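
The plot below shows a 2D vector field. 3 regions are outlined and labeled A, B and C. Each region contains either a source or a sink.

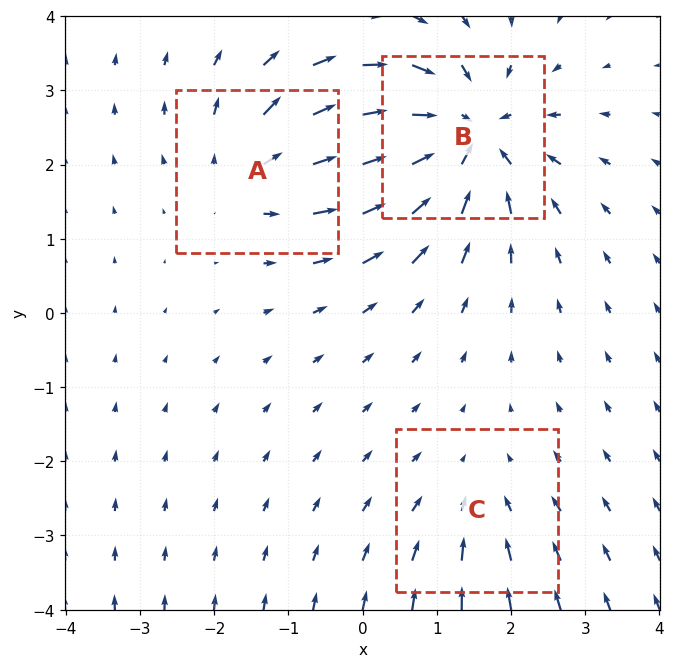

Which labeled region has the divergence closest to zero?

Divergence at each region's feature centre — A: about +3, B: about -5, C: about -2. Region C is closest to zero.

C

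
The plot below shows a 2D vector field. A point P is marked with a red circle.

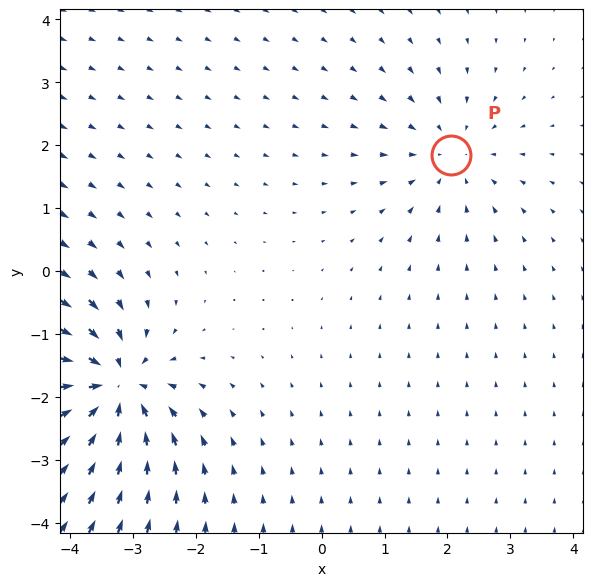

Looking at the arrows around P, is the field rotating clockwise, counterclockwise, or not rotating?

Near P at (2.1, 1.8) the arrows show no circulation. The curl there is ≈0.

not rotating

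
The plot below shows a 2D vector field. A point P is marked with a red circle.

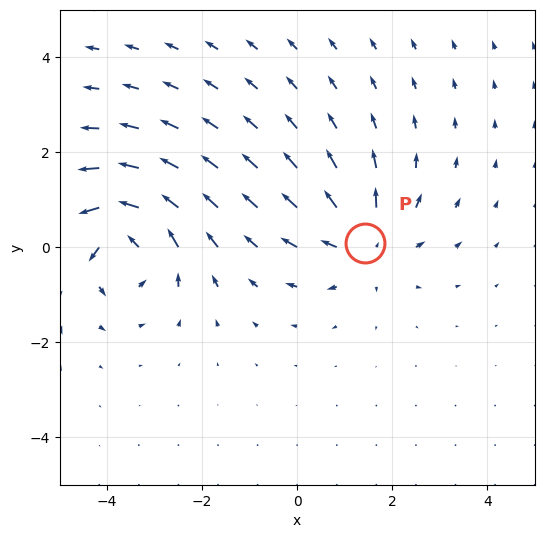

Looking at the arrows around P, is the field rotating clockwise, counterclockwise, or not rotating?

not rotating

Near P at (1.4, 0.1) the arrows show no circulation. The curl there is ≈0.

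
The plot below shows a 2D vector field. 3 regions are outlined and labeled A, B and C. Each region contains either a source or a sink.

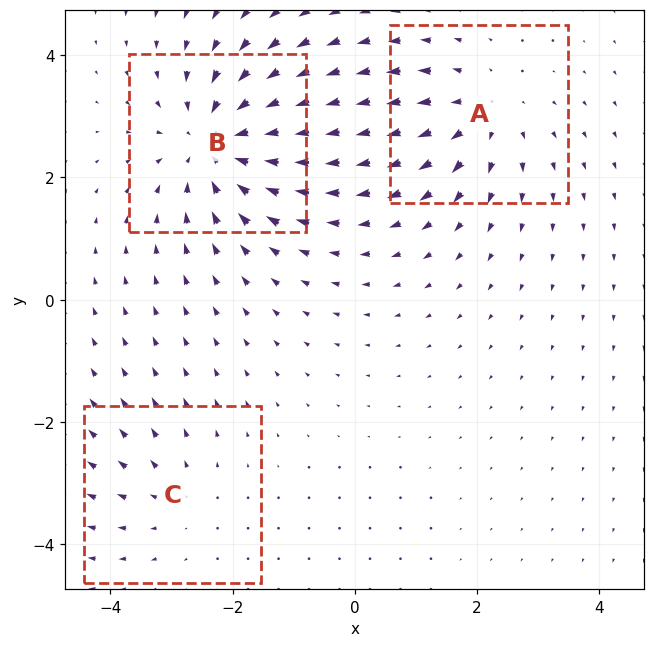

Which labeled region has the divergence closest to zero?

C

Divergence at each region's feature centre — A: about +3, B: about -4, C: about +2. Region C is closest to zero.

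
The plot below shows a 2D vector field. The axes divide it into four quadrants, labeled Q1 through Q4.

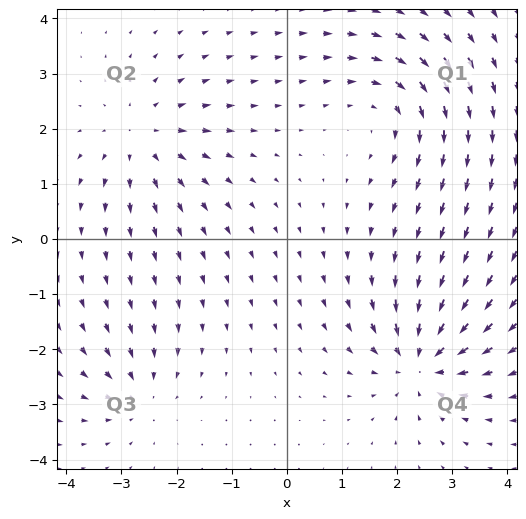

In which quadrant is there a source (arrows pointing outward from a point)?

The source sits at approximately (-2.6, 1.8), which lies in quadrant Q2. The divergence there is about +4, positive as expected for a source.

Q2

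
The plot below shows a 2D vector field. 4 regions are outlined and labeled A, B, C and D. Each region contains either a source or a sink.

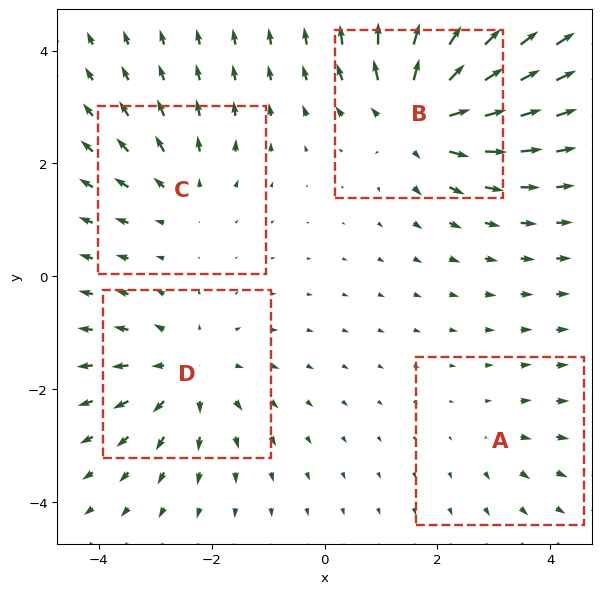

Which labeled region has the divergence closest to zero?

A

Divergence at each region's feature centre — A: about +2, B: about +7, C: about +3, D: about +5. Region A is closest to zero.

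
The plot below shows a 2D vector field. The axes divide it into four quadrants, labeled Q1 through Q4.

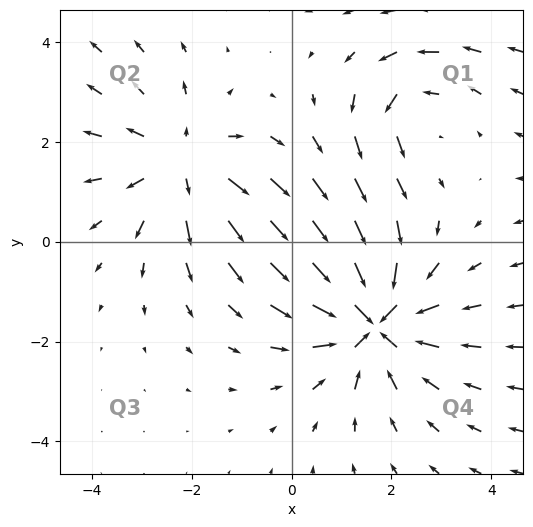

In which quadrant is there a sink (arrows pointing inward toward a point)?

The sink sits at approximately (1.6, -1.6), which lies in quadrant Q4. The divergence there is about -5, negative as expected for a sink.

Q4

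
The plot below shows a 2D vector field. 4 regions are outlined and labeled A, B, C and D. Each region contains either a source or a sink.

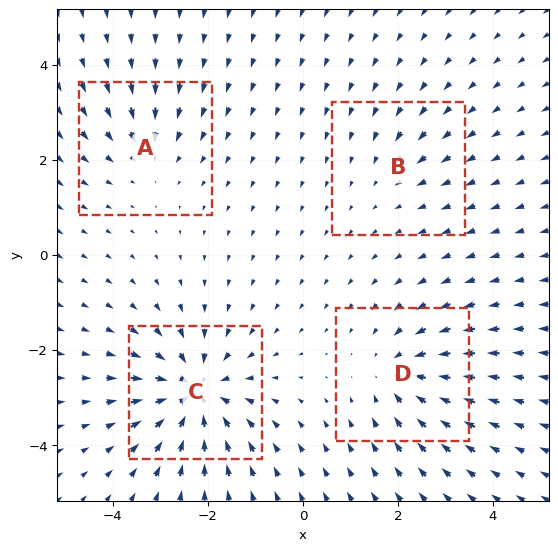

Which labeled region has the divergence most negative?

C

Divergence at each region's feature centre — A: about -4, B: about -2, C: about -8, D: about -5. Region C is most negative.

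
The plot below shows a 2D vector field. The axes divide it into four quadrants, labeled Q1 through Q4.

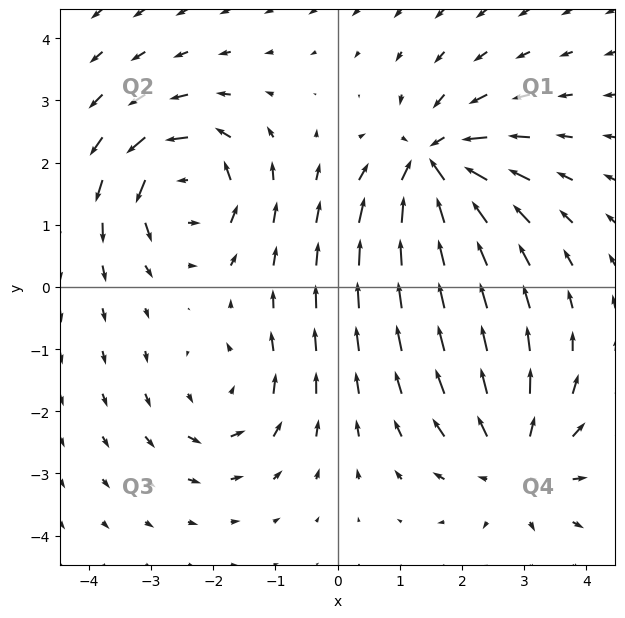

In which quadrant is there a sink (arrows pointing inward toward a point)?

The sink sits at approximately (1.5, 2.0), which lies in quadrant Q1. The divergence there is about -6, negative as expected for a sink.

Q1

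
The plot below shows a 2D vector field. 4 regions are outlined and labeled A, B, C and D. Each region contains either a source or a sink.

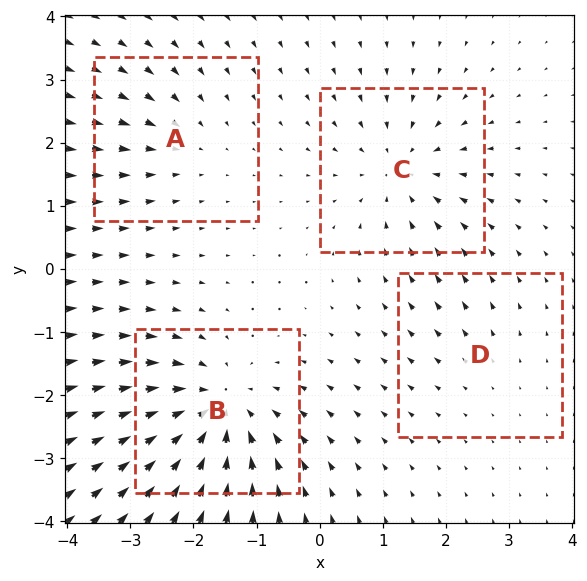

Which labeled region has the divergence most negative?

Divergence at each region's feature centre — A: about -3, B: about -7, C: about -5, D: about +2. Region B is most negative.

B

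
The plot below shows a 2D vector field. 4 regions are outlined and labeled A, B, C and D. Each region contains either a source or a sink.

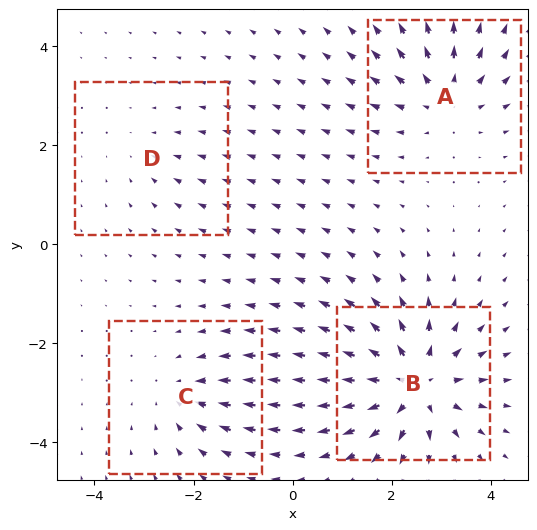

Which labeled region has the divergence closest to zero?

D

Divergence at each region's feature centre — A: about +5, B: about +8, C: about -4, D: about -2. Region D is closest to zero.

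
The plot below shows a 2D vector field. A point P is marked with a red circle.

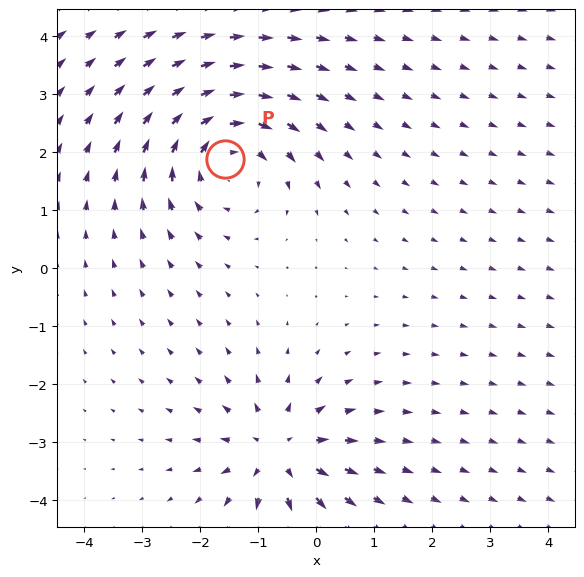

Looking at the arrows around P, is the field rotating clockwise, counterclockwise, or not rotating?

clockwise

Near P at (-1.6, 1.9) the arrows circulate clockwise. The curl (z-component) there is about -5; negative curl means clockwise rotation.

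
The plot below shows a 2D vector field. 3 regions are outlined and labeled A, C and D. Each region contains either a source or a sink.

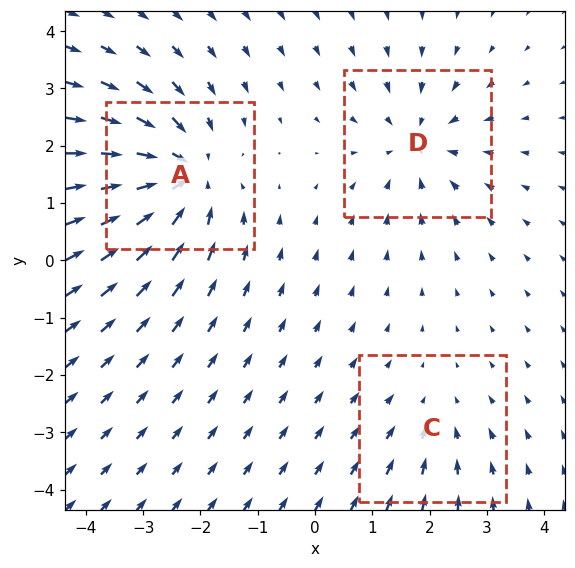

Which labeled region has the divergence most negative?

Divergence at each region's feature centre — A: about -5, C: about -2, D: about -3. Region A is most negative.

A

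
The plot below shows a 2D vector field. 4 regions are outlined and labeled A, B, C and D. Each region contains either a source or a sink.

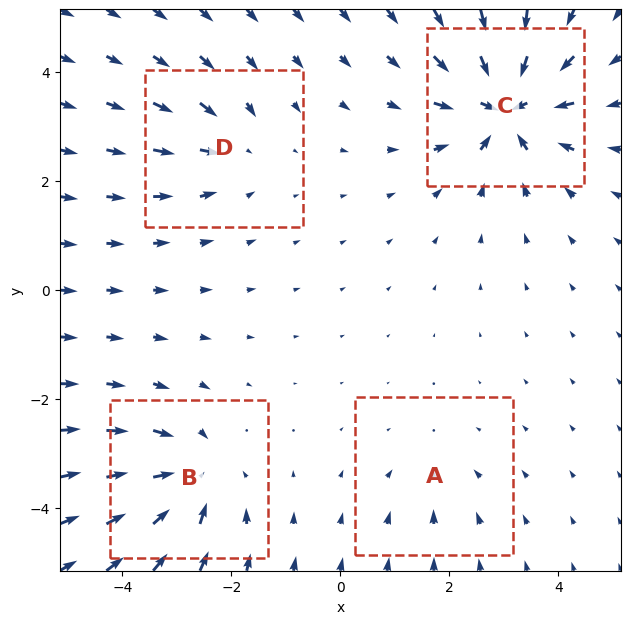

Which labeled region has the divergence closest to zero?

A

Divergence at each region's feature centre — A: about -2, B: about -6, C: about -8, D: about -4. Region A is closest to zero.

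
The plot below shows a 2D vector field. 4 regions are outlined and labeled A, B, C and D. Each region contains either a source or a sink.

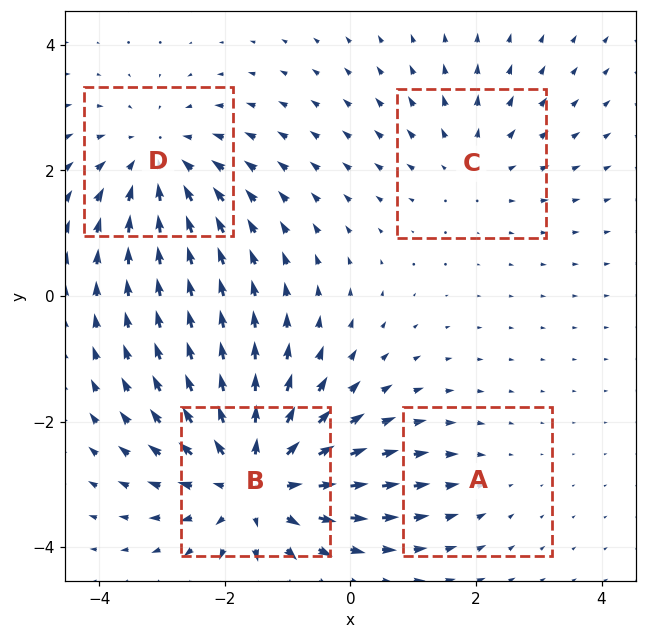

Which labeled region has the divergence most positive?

Divergence at each region's feature centre — A: about -2, B: about +6, C: about +3, D: about -4. Region B is most positive.

B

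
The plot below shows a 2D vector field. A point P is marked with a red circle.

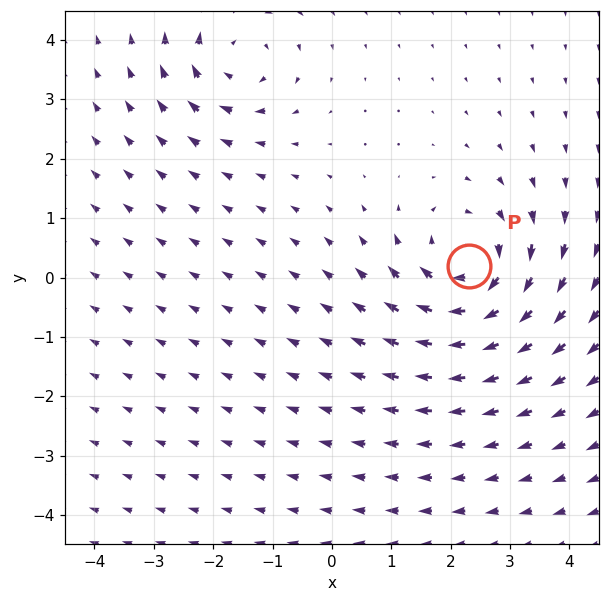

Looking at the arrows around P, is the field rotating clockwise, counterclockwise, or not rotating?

clockwise

Near P at (2.3, 0.2) the arrows circulate clockwise. The curl (z-component) there is about -5; negative curl means clockwise rotation.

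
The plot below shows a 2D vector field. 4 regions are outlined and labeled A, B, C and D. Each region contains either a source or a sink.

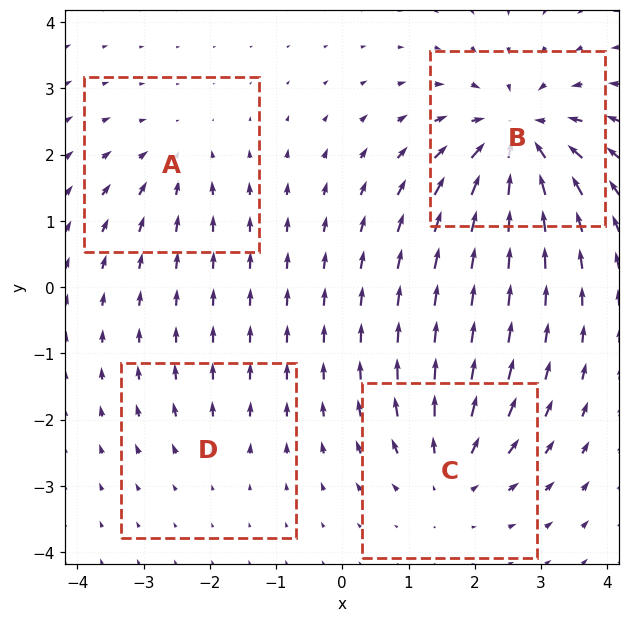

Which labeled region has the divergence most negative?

B

Divergence at each region's feature centre — A: about -3, B: about -8, C: about +5, D: about +2. Region B is most negative.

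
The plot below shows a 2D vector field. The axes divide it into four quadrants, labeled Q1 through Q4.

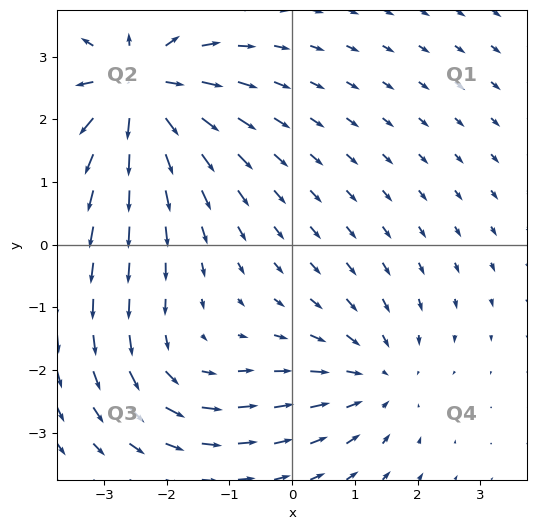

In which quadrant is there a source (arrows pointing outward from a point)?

The source sits at approximately (-2.5, 2.5), which lies in quadrant Q2. The divergence there is about +6, positive as expected for a source.

Q2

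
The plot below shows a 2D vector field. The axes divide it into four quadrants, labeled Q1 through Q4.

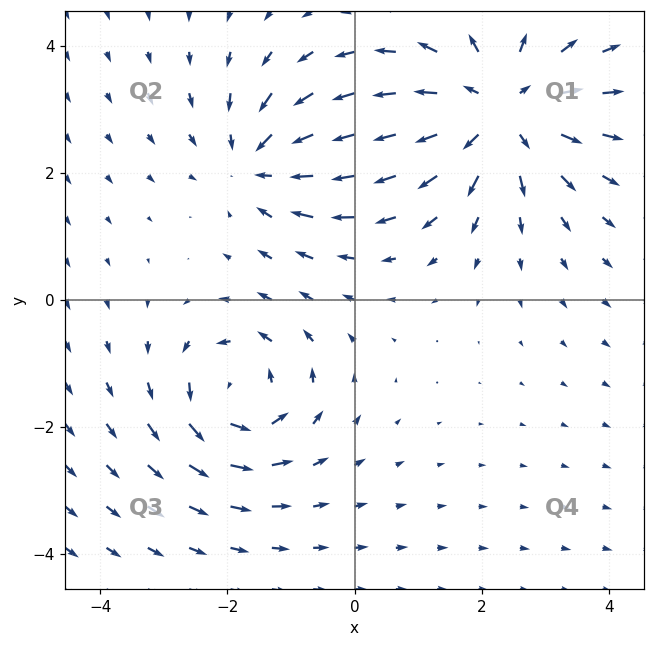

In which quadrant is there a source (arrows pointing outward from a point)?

Q1

The source sits at approximately (2.3, 3.0), which lies in quadrant Q1. The divergence there is about +4, positive as expected for a source.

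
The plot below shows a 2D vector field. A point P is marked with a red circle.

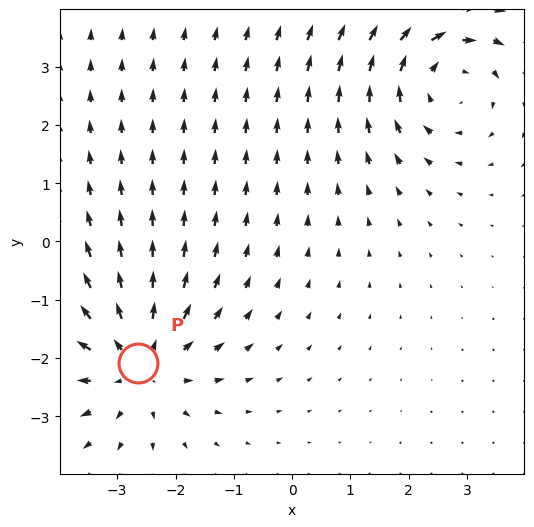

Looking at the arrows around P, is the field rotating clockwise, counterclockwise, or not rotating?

Near P at (-2.6, -2.1) the arrows show no circulation. The curl there is ≈0.

not rotating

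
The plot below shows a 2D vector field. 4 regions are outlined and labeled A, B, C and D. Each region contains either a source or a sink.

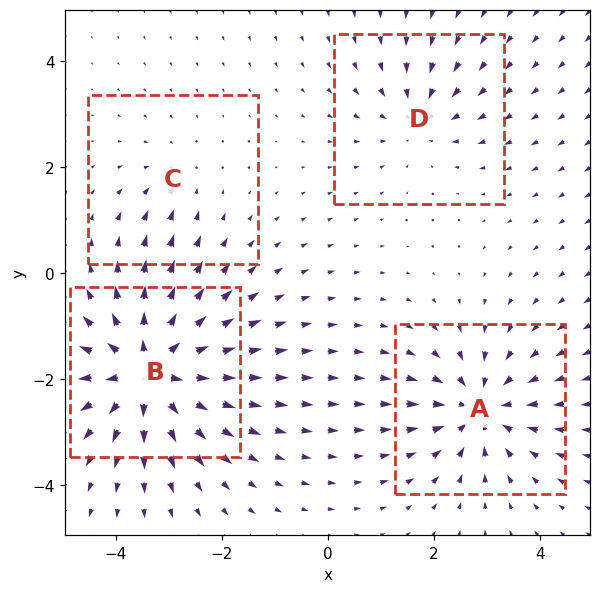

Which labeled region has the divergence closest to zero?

C

Divergence at each region's feature centre — A: about -5, B: about +7, C: about -2, D: about -3. Region C is closest to zero.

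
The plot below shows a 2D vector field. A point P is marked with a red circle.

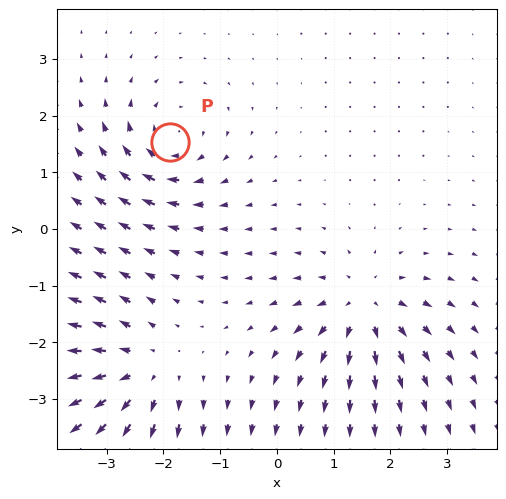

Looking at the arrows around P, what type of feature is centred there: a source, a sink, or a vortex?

vortex

At P (-1.9, 1.5) the arrows circulate clockwise. Divergence ≈0, curl about -5 — near-zero divergence with nonzero curl is a vortex.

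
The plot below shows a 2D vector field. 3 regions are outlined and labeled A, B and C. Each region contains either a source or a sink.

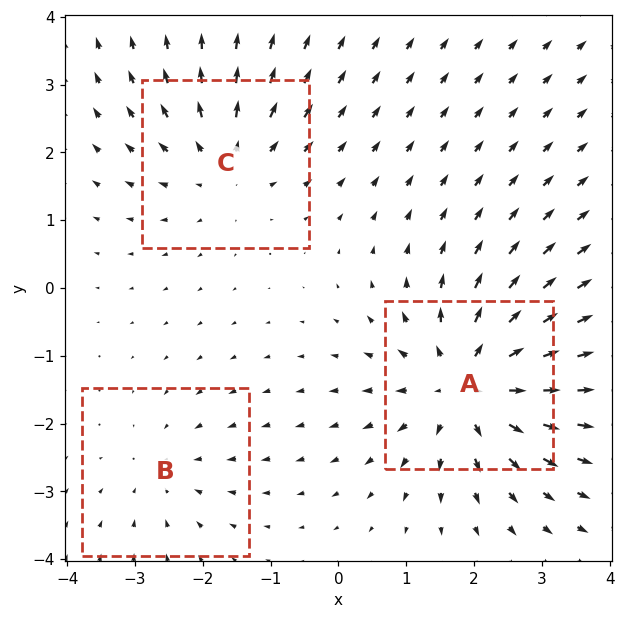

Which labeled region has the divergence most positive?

Divergence at each region's feature centre — A: about +5, B: about -2, C: about +3. Region A is most positive.

A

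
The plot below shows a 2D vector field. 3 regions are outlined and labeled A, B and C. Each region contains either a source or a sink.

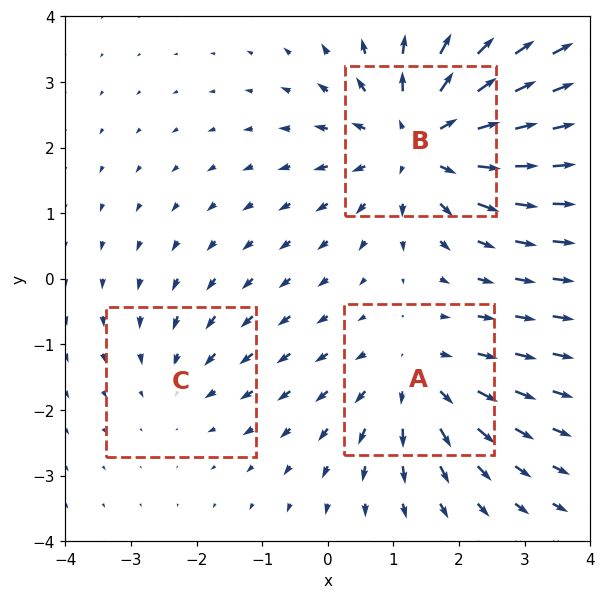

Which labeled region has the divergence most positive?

Divergence at each region's feature centre — A: about +3, B: about +5, C: about -2. Region B is most positive.

B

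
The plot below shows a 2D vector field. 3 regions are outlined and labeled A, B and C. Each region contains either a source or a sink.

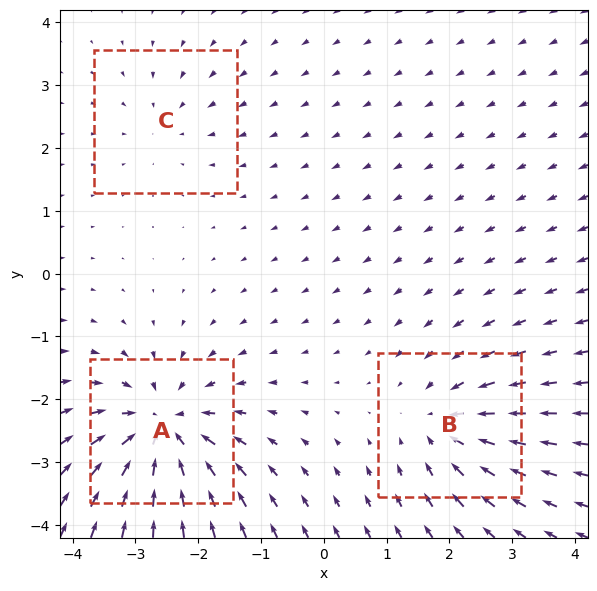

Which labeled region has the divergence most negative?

Divergence at each region's feature centre — A: about -6, B: about -4, C: about -2. Region A is most negative.

A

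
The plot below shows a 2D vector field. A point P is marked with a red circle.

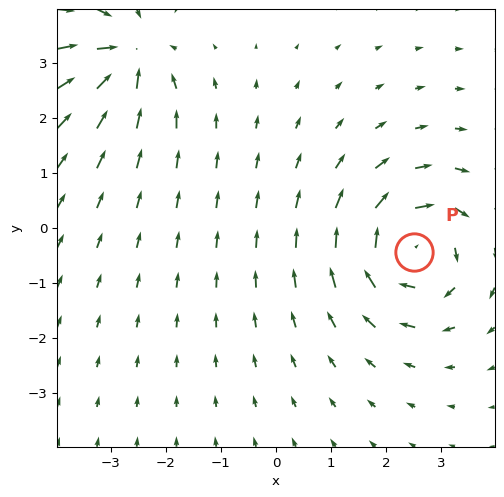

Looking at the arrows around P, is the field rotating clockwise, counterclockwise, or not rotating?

Near P at (2.5, -0.4) the arrows circulate clockwise. The curl (z-component) there is about -5; negative curl means clockwise rotation.

clockwise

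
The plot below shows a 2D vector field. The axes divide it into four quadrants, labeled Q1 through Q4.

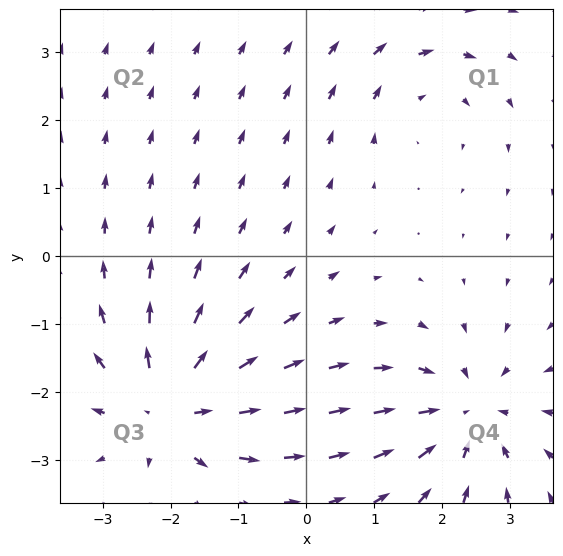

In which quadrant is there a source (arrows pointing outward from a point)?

The source sits at approximately (-2.0, -2.2), which lies in quadrant Q3. The divergence there is about +5, positive as expected for a source.

Q3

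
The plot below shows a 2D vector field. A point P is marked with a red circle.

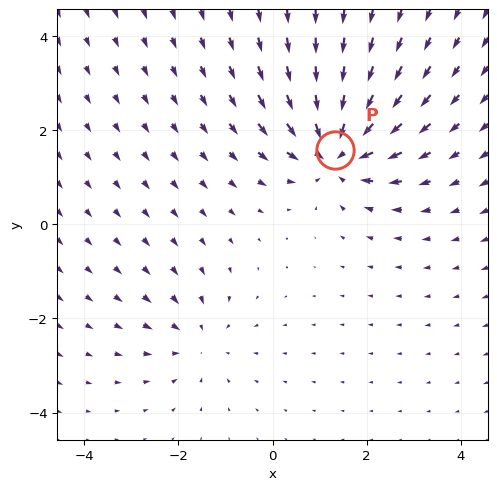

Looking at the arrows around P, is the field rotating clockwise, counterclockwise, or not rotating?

not rotating

Near P at (1.3, 1.6) the arrows show no circulation. The curl there is ≈0.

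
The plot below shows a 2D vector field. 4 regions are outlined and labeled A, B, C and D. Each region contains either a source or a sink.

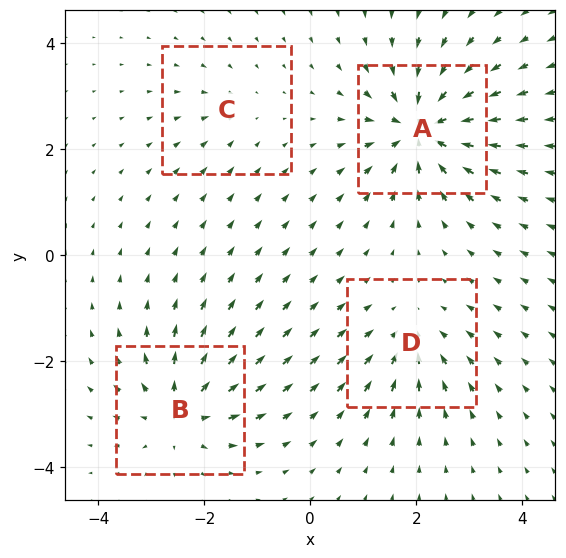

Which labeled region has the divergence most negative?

Divergence at each region's feature centre — A: about -8, B: about +6, C: about -2, D: about -4. Region A is most negative.

A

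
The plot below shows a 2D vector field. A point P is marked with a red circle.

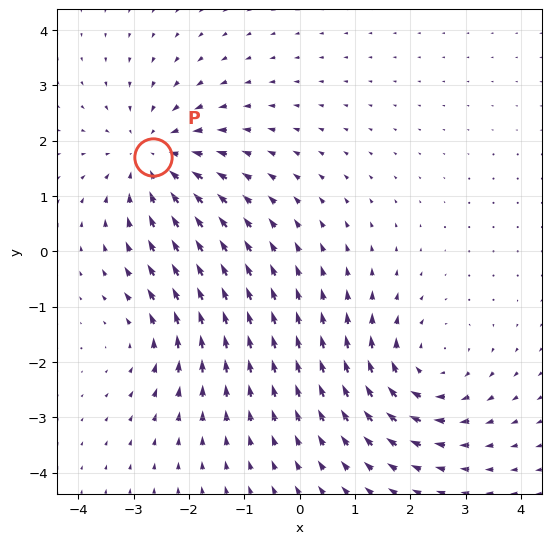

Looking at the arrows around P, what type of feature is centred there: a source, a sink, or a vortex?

sink

At P (-2.6, 1.7) the arrows converge inward. Divergence about -4, curl ≈0 — negative divergence with near-zero curl is a sink.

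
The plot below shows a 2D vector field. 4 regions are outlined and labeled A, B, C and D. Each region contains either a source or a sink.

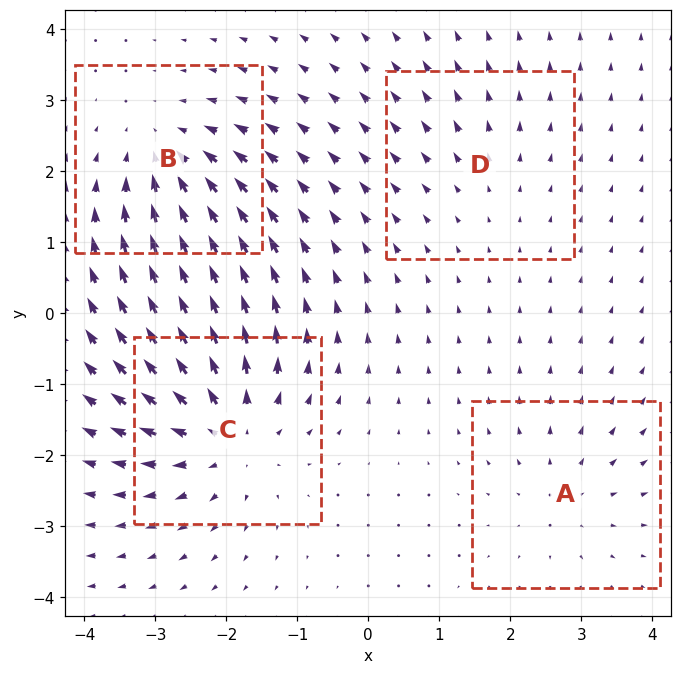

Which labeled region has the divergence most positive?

C

Divergence at each region's feature centre — A: about +3, B: about -5, C: about +6, D: about +2. Region C is most positive.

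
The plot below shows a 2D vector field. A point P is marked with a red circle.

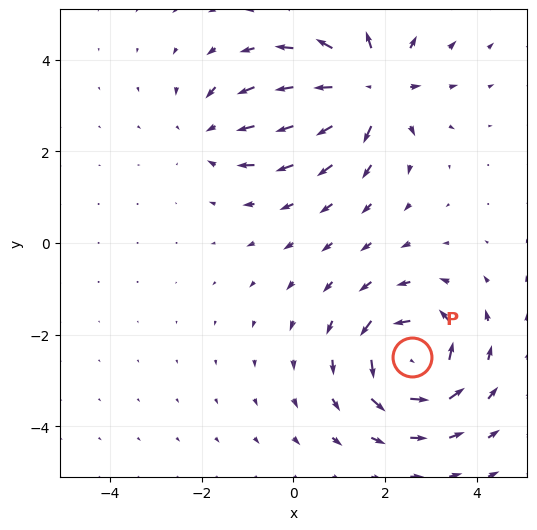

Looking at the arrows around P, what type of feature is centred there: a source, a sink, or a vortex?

At P (2.6, -2.5) the arrows circulate counterclockwise. Divergence ≈0, curl about +6 — near-zero divergence with nonzero curl is a vortex.

vortex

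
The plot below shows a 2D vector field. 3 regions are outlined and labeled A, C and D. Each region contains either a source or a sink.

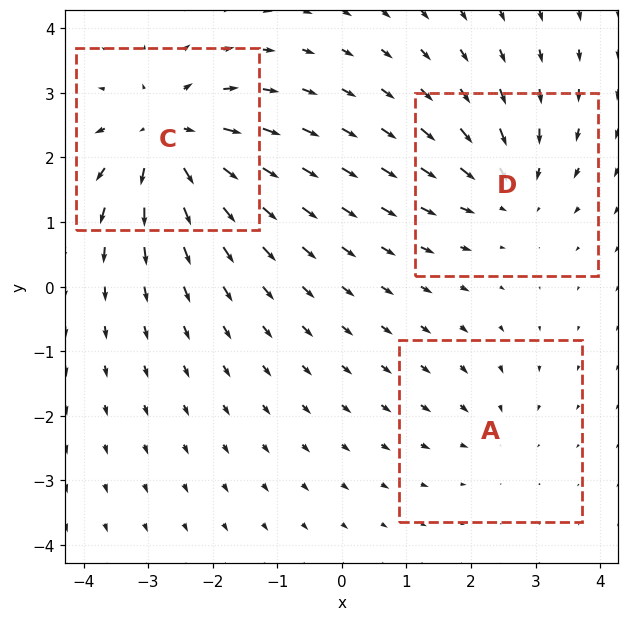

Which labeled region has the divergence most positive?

Divergence at each region's feature centre — A: about -2, C: about +5, D: about -4. Region C is most positive.

C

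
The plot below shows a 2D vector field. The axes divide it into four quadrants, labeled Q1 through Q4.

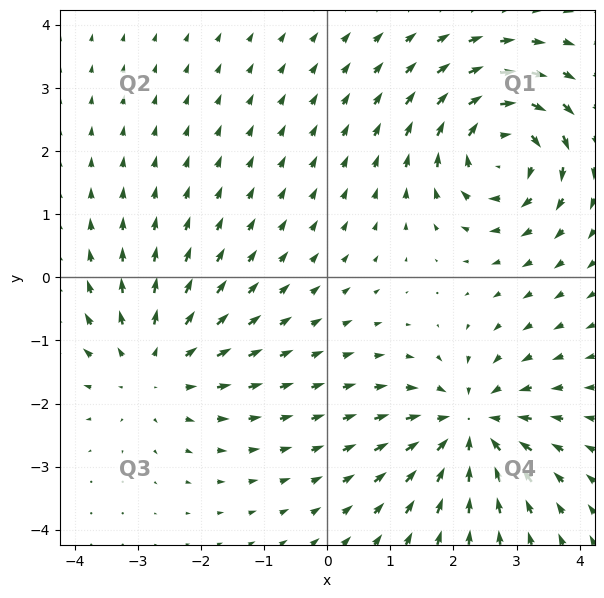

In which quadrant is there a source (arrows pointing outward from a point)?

Q3

The source sits at approximately (-2.8, -1.4), which lies in quadrant Q3. The divergence there is about +3, positive as expected for a source.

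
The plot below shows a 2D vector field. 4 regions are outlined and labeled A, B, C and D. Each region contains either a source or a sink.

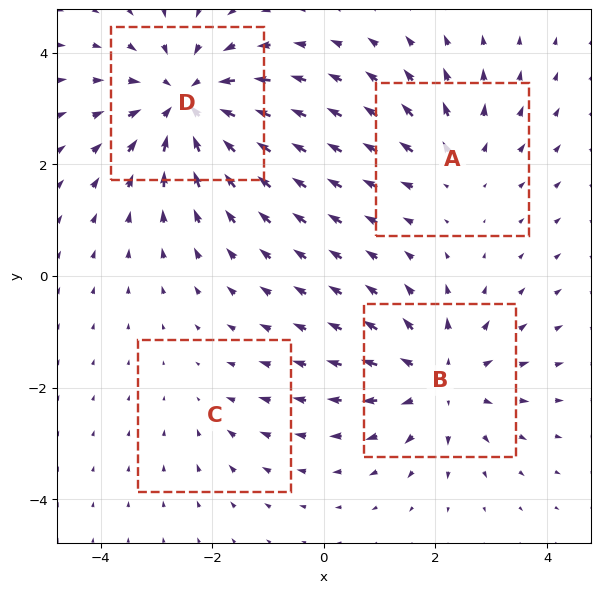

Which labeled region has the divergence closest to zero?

C

Divergence at each region's feature centre — A: about +3, B: about +5, C: about -2, D: about -6. Region C is closest to zero.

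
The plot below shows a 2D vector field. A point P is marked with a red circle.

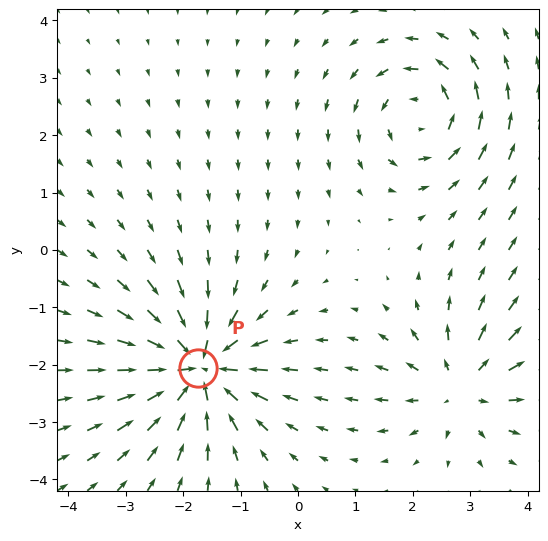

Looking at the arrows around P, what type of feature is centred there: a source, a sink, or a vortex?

At P (-1.7, -2.1) the arrows converge inward. Divergence about -6, curl ≈0 — negative divergence with near-zero curl is a sink.

sink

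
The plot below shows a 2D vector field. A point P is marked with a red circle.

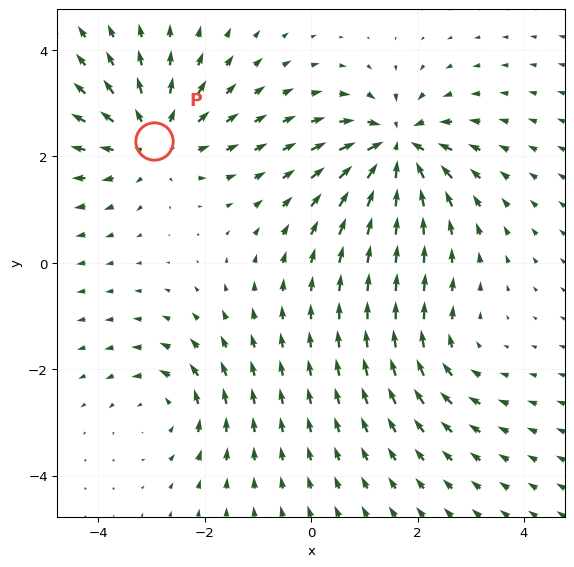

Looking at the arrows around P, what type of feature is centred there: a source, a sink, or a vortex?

source

At P (-2.9, 2.3) the arrows spread outward. Divergence about +4, curl ≈0 — positive divergence with near-zero curl is a source.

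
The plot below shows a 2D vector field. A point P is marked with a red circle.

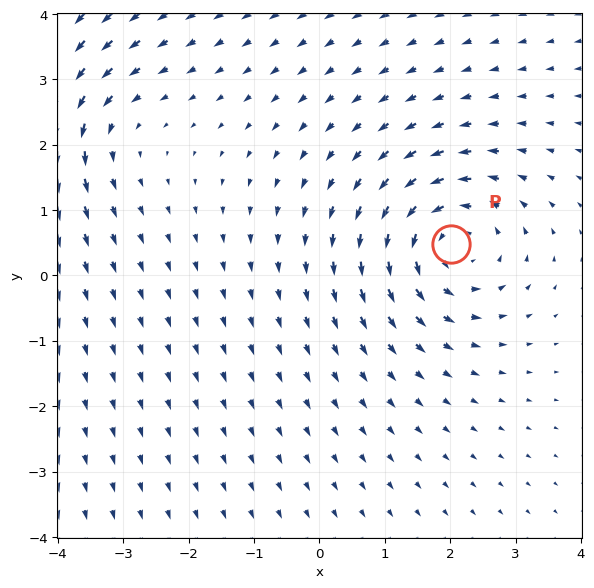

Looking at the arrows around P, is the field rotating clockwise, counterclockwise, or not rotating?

counterclockwise

Near P at (2.0, 0.5) the arrows circulate counterclockwise. The curl (z-component) there is about +4; positive curl means counterclockwise rotation.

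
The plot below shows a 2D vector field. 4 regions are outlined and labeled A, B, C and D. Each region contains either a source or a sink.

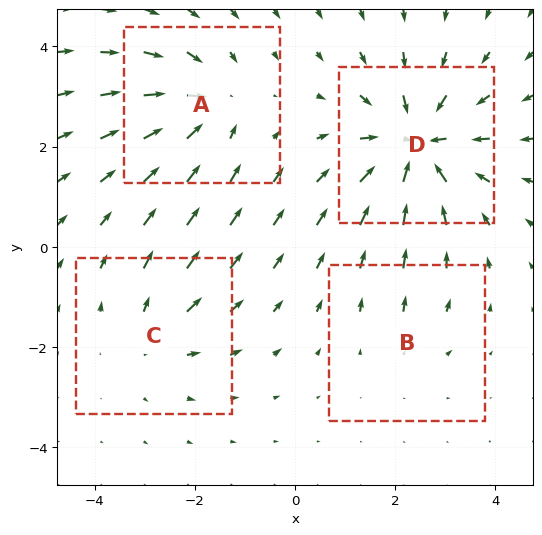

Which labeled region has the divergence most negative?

D

Divergence at each region's feature centre — A: about -4, B: about +2, C: about +3, D: about -7. Region D is most negative.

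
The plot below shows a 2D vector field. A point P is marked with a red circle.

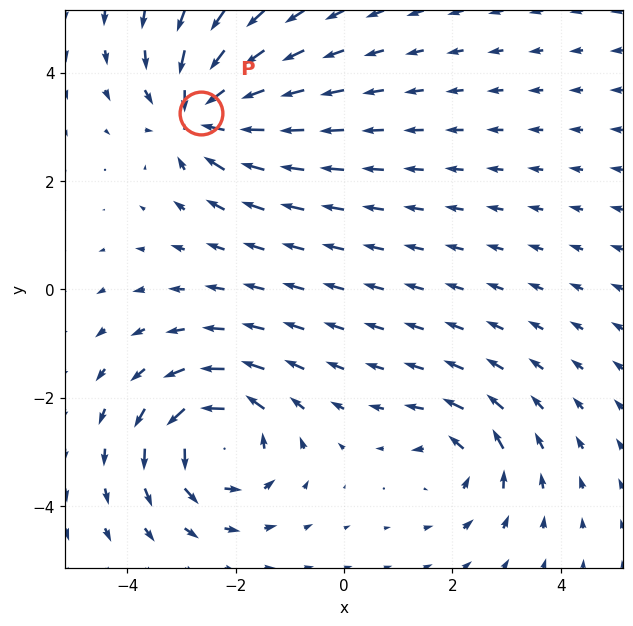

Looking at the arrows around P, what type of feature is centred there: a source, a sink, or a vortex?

sink

At P (-2.6, 3.3) the arrows converge inward. Divergence about -6, curl ≈0 — negative divergence with near-zero curl is a sink.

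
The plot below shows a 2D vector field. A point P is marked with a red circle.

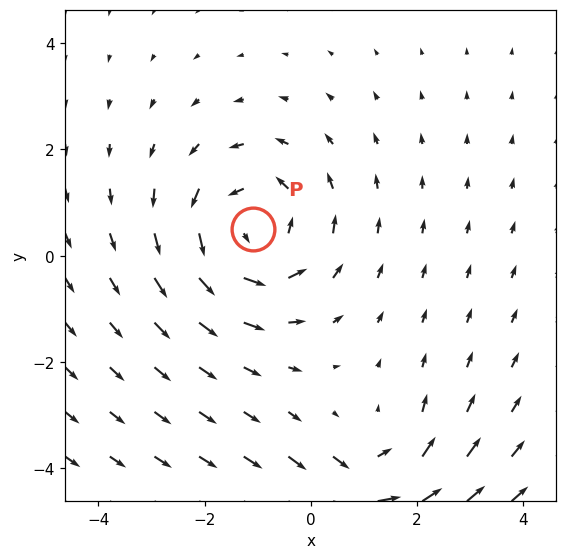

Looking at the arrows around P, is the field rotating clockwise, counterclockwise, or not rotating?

counterclockwise

Near P at (-1.1, 0.5) the arrows circulate counterclockwise. The curl (z-component) there is about +3; positive curl means counterclockwise rotation.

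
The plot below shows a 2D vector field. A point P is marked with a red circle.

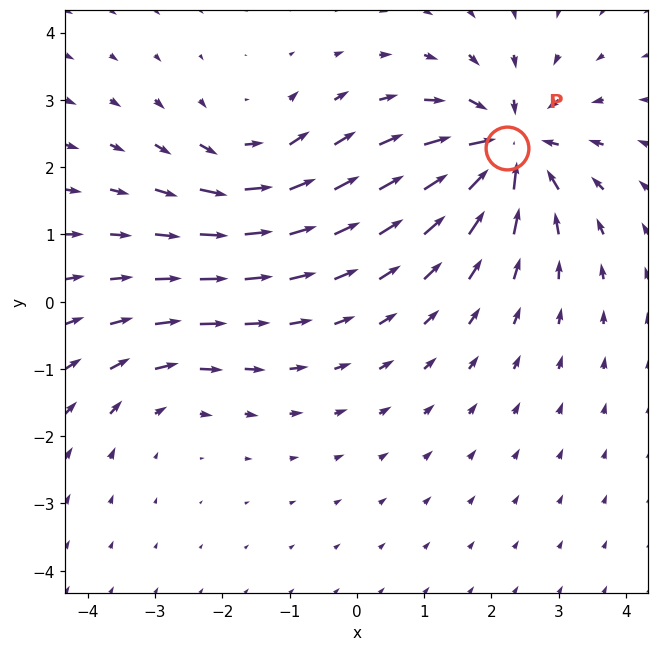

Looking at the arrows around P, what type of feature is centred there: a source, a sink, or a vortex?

sink

At P (2.2, 2.3) the arrows converge inward. Divergence about -6, curl ≈0 — negative divergence with near-zero curl is a sink.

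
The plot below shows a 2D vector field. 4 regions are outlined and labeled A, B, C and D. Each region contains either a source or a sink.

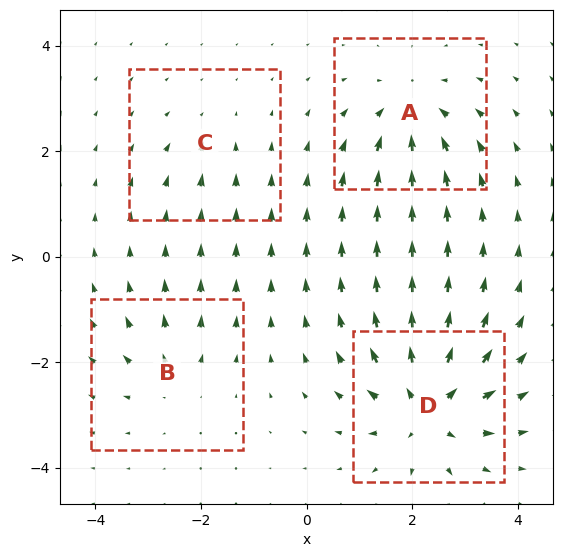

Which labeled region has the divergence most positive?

Divergence at each region's feature centre — A: about -5, B: about +3, C: about -2, D: about +7. Region D is most positive.

D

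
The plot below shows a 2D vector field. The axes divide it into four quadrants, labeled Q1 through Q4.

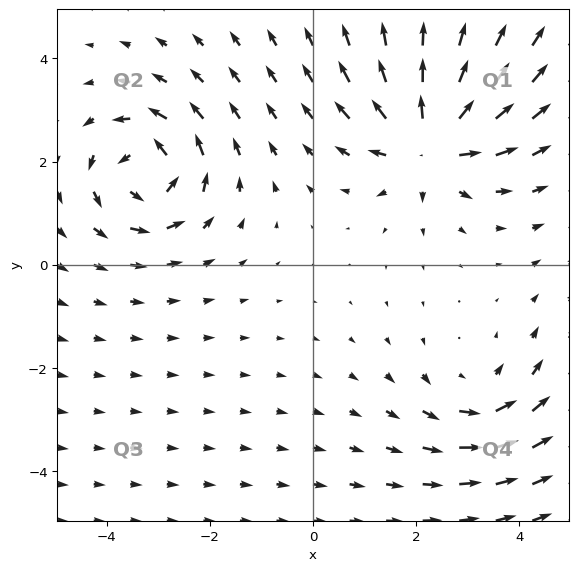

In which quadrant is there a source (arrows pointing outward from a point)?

Q1

The source sits at approximately (2.3, 2.4), which lies in quadrant Q1. The divergence there is about +6, positive as expected for a source.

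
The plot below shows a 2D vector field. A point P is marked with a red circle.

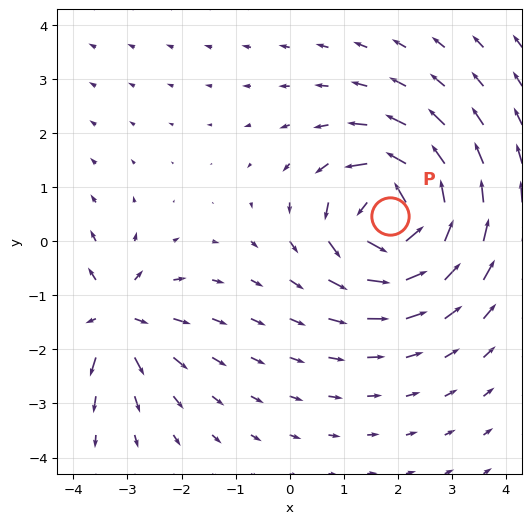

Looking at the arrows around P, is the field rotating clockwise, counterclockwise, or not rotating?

counterclockwise

Near P at (1.9, 0.5) the arrows circulate counterclockwise. The curl (z-component) there is about +6; positive curl means counterclockwise rotation.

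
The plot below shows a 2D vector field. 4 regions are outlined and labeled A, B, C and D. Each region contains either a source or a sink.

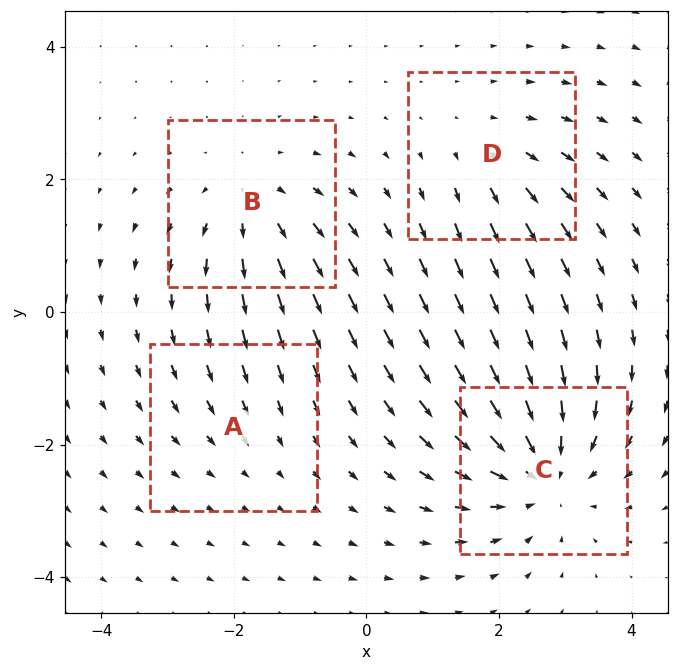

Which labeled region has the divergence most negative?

C

Divergence at each region's feature centre — A: about -2, B: about +4, C: about -6, D: about +3. Region C is most negative.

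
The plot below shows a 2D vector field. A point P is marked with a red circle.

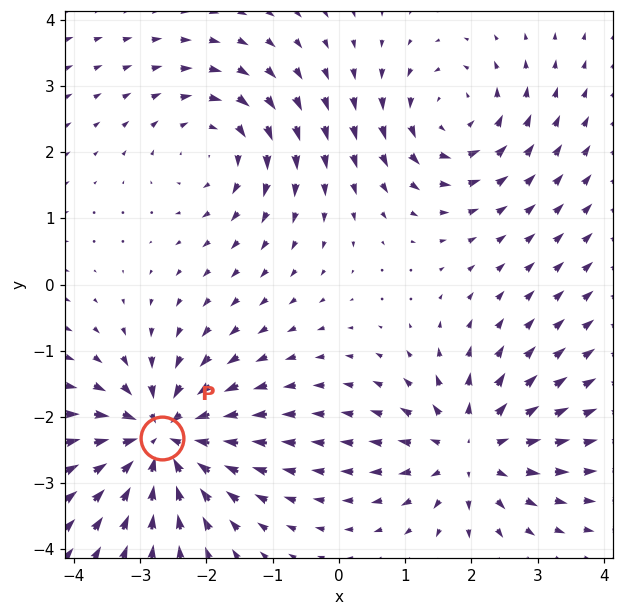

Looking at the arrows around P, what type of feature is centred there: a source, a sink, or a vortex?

At P (-2.7, -2.3) the arrows converge inward. Divergence about -5, curl ≈0 — negative divergence with near-zero curl is a sink.

sink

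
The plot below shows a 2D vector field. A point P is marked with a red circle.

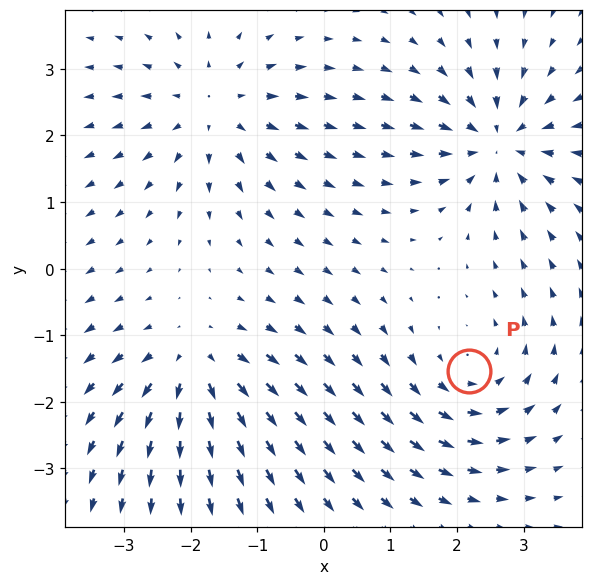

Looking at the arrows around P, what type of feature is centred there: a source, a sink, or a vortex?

At P (2.2, -1.5) the arrows circulate counterclockwise. Divergence ≈0, curl about +3 — near-zero divergence with nonzero curl is a vortex.

vortex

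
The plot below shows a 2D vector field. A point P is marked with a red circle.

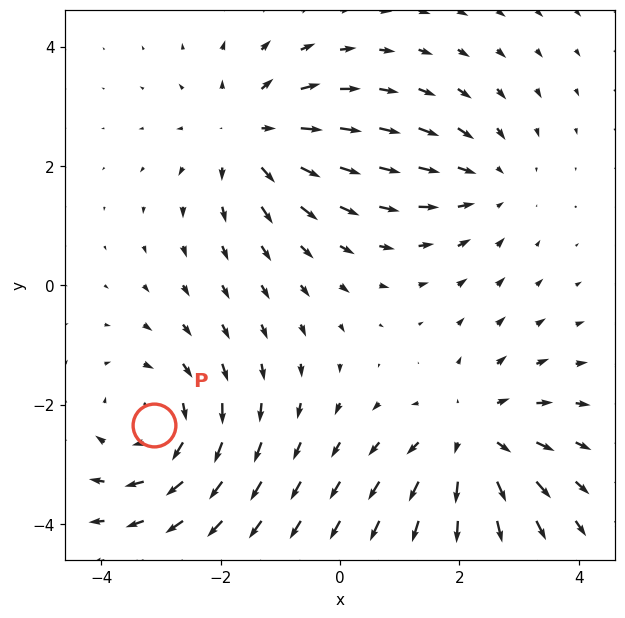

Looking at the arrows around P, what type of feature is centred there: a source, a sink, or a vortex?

At P (-3.1, -2.3) the arrows circulate clockwise. Divergence ≈0, curl about -3 — near-zero divergence with nonzero curl is a vortex.

vortex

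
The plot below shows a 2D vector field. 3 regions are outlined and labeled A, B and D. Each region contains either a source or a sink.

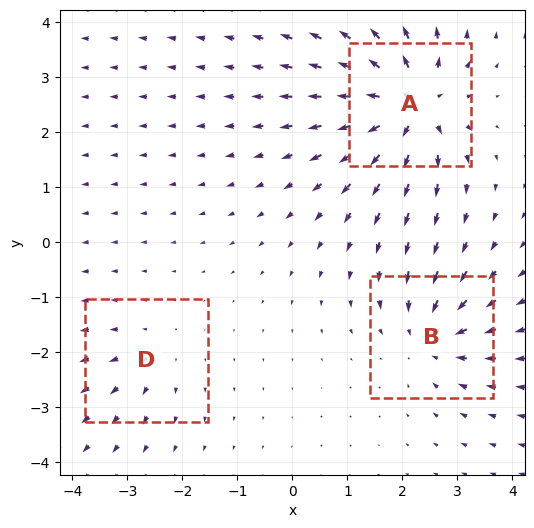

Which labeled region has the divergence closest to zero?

Divergence at each region's feature centre — A: about +7, B: about -4, D: about +2. Region D is closest to zero.

D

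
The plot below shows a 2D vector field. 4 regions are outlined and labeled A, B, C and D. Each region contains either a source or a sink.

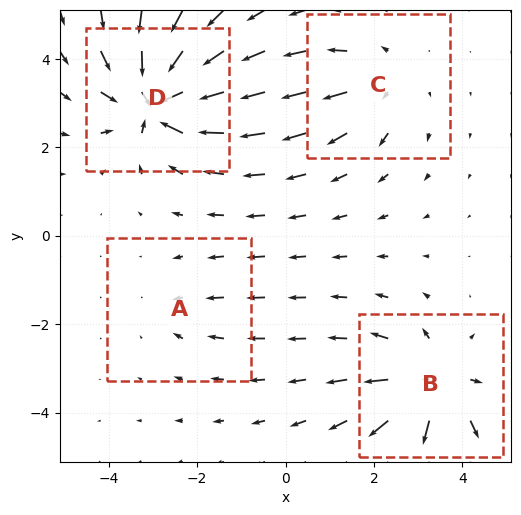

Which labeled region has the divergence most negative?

D

Divergence at each region's feature centre — A: about -2, B: about +6, C: about +4, D: about -8. Region D is most negative.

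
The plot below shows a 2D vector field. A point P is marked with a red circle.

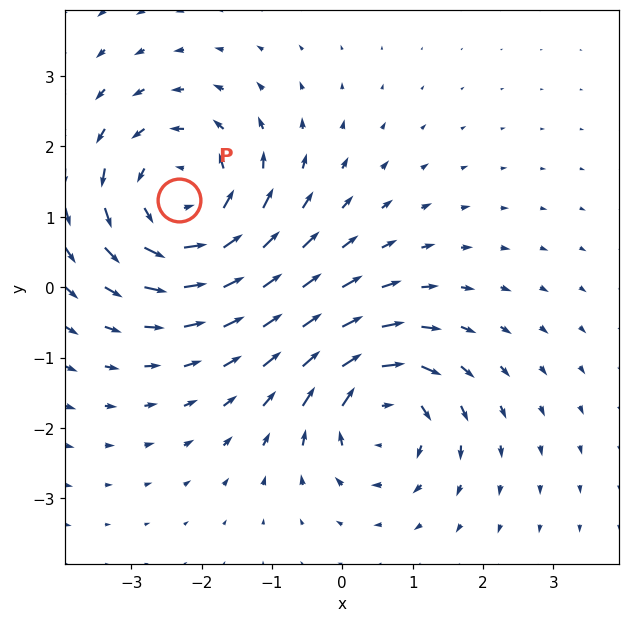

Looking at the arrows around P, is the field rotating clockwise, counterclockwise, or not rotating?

counterclockwise

Near P at (-2.3, 1.2) the arrows circulate counterclockwise. The curl (z-component) there is about +4; positive curl means counterclockwise rotation.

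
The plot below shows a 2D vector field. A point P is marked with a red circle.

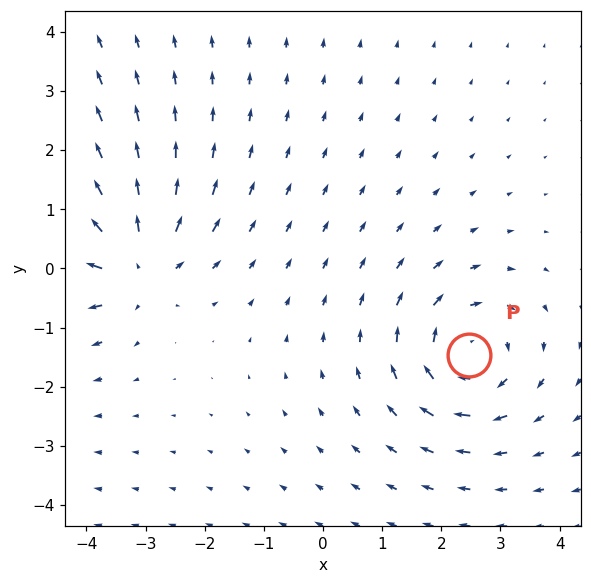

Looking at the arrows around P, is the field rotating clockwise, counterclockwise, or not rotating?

Near P at (2.5, -1.5) the arrows circulate clockwise. The curl (z-component) there is about -4; negative curl means clockwise rotation.

clockwise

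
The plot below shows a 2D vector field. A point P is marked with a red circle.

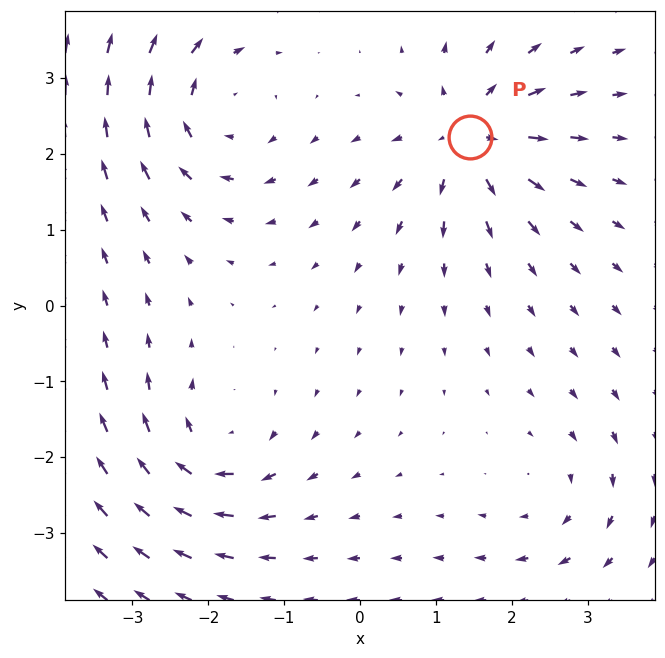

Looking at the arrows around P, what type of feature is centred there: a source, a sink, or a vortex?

source

At P (1.4, 2.2) the arrows spread outward. Divergence about +6, curl ≈0 — positive divergence with near-zero curl is a source.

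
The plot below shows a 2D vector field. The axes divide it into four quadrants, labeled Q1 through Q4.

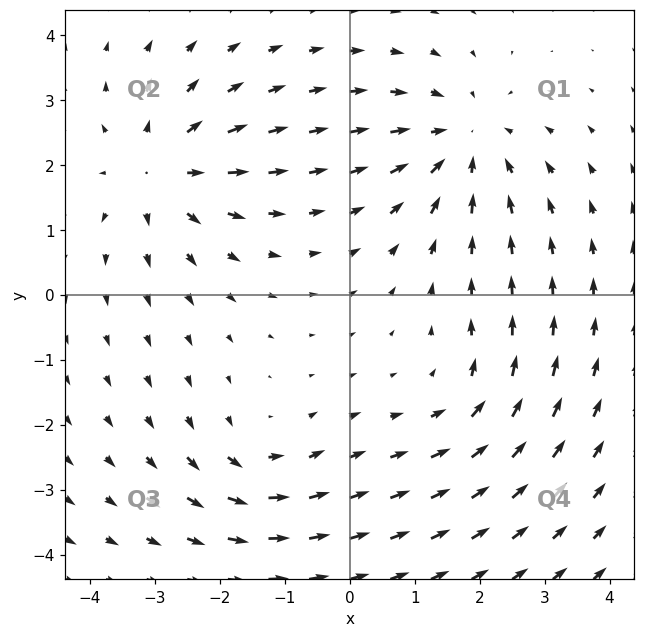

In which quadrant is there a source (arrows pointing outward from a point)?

The source sits at approximately (-2.9, 1.9), which lies in quadrant Q2. The divergence there is about +5, positive as expected for a source.

Q2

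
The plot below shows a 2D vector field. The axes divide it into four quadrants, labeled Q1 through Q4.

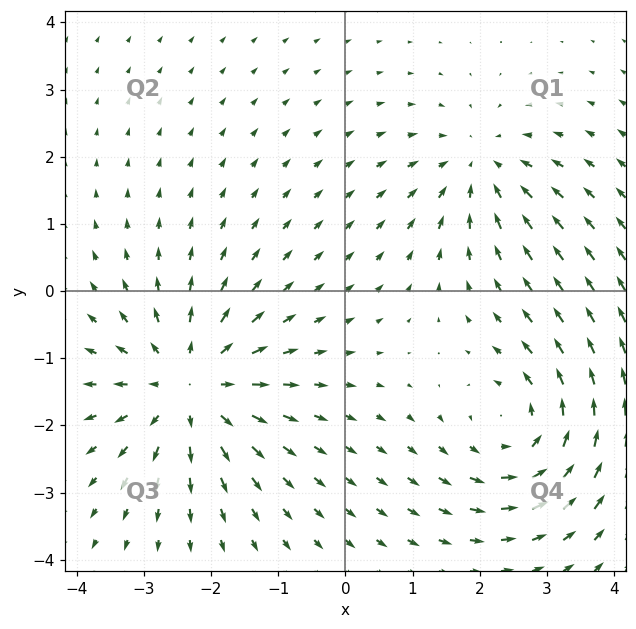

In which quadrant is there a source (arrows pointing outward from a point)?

Q3

The source sits at approximately (-2.3, -1.4), which lies in quadrant Q3. The divergence there is about +4, positive as expected for a source.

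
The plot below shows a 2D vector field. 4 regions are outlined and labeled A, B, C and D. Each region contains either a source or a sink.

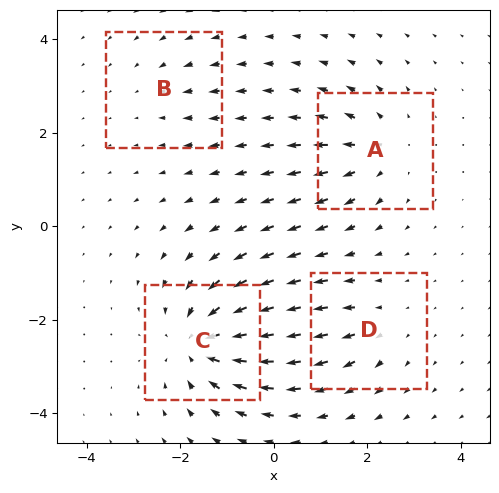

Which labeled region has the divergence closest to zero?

B

Divergence at each region's feature centre — A: about +5, B: about -2, C: about -7, D: about +3. Region B is closest to zero.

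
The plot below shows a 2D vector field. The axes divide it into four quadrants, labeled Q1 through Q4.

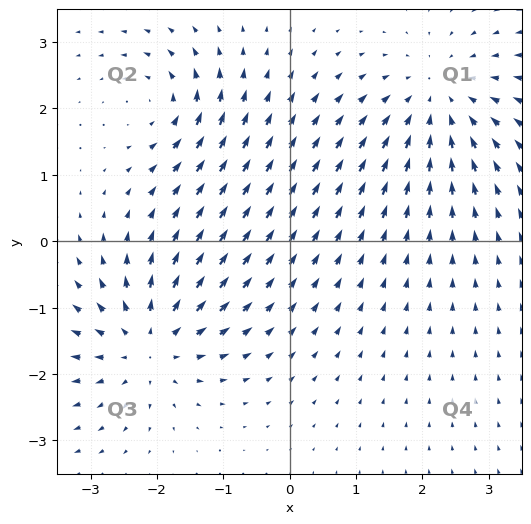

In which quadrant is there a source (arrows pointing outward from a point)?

Q3

The source sits at approximately (-2.1, -1.5), which lies in quadrant Q3. The divergence there is about +5, positive as expected for a source.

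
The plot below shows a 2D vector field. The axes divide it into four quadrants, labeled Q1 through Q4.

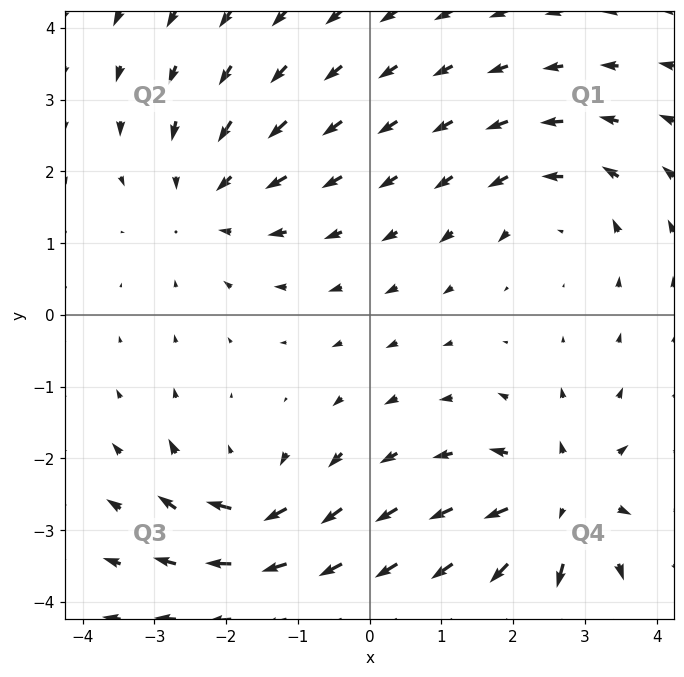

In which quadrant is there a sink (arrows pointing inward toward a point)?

Q2

The sink sits at approximately (-2.3, 1.6), which lies in quadrant Q2. The divergence there is about -3, negative as expected for a sink.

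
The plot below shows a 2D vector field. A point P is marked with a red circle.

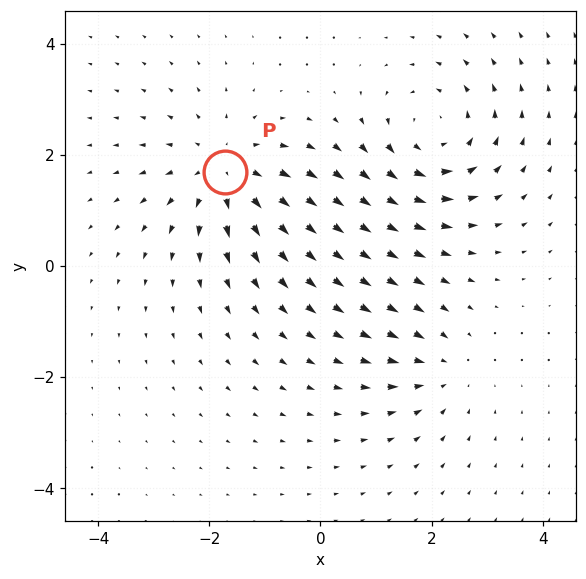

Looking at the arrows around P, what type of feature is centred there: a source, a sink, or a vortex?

source

At P (-1.7, 1.7) the arrows spread outward. Divergence about +5, curl ≈0 — positive divergence with near-zero curl is a source.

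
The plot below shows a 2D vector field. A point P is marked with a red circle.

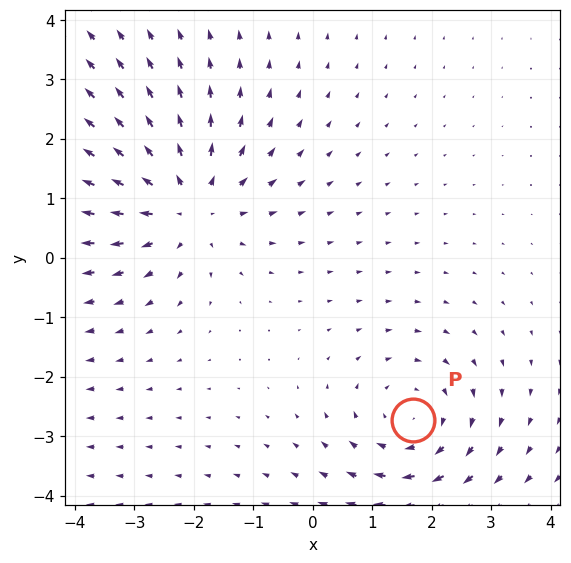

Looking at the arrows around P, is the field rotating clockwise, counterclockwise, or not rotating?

clockwise

Near P at (1.7, -2.7) the arrows circulate clockwise. The curl (z-component) there is about -3; negative curl means clockwise rotation.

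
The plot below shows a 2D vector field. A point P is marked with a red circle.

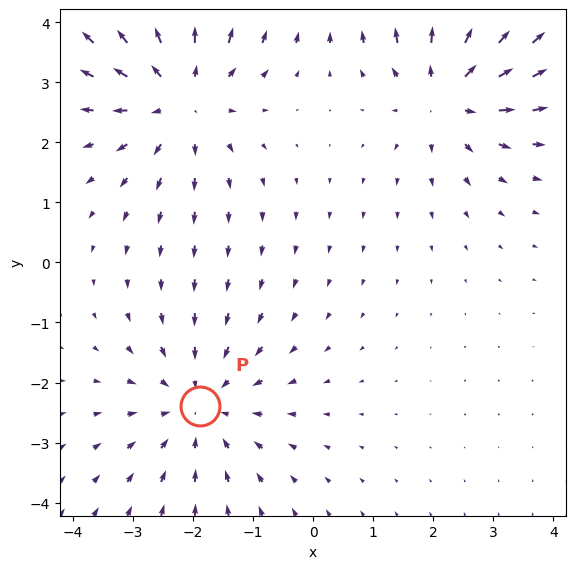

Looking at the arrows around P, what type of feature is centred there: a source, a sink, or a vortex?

sink

At P (-1.9, -2.4) the arrows converge inward. Divergence about -3, curl ≈0 — negative divergence with near-zero curl is a sink.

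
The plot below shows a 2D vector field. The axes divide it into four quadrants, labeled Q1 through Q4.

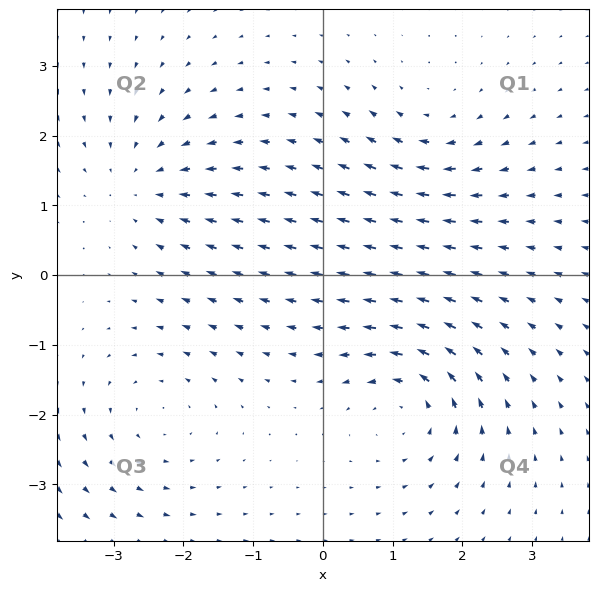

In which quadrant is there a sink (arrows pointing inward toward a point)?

Q2

The sink sits at approximately (-2.6, 1.3), which lies in quadrant Q2. The divergence there is about -4, negative as expected for a sink.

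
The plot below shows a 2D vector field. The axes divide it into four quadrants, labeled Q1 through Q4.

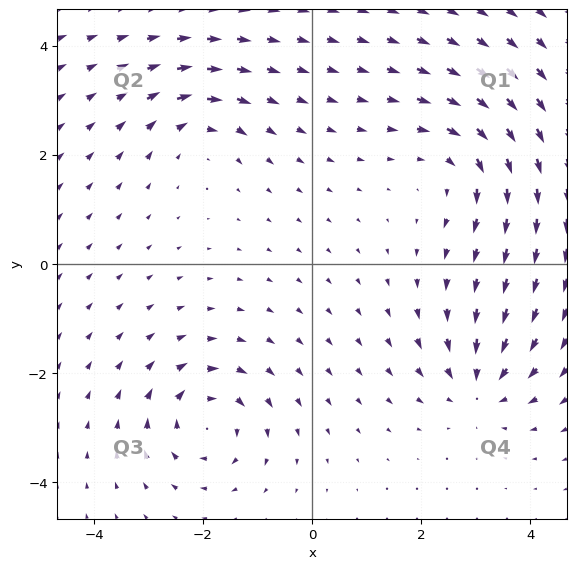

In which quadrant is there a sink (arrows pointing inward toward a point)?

Q4

The sink sits at approximately (3.1, -2.2), which lies in quadrant Q4. The divergence there is about -5, negative as expected for a sink.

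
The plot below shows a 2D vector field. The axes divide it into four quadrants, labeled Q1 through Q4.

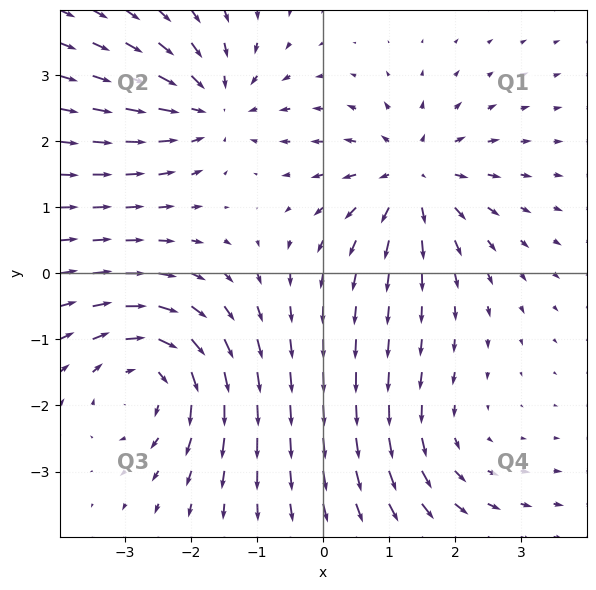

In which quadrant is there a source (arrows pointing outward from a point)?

Q1

The source sits at approximately (1.4, 1.5), which lies in quadrant Q1. The divergence there is about +4, positive as expected for a source.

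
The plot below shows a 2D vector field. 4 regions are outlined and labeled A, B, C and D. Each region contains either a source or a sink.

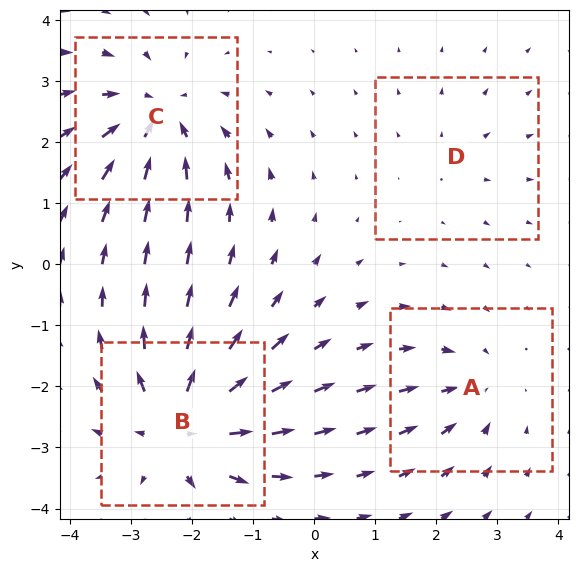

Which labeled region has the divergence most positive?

Divergence at each region's feature centre — A: about -3, B: about +7, C: about -5, D: about +2. Region B is most positive.

B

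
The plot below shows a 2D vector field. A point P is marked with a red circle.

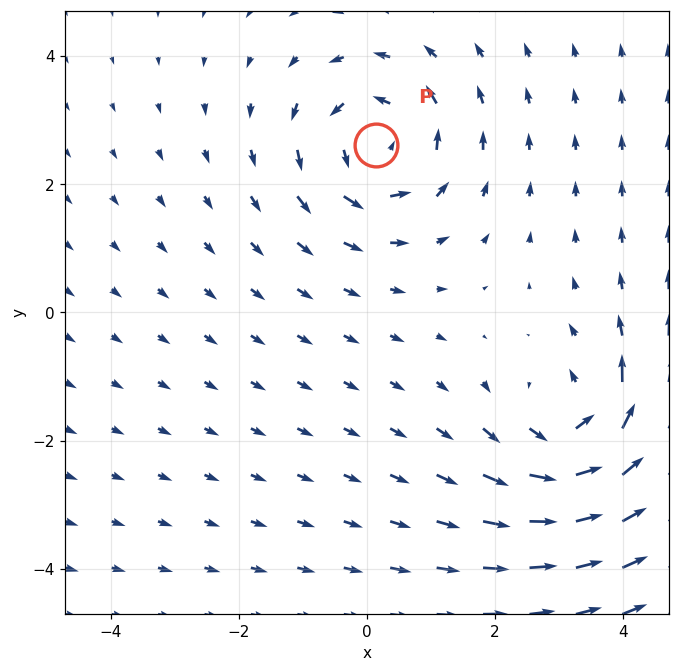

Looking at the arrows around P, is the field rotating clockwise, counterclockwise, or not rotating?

counterclockwise

Near P at (0.1, 2.6) the arrows circulate counterclockwise. The curl (z-component) there is about +3; positive curl means counterclockwise rotation.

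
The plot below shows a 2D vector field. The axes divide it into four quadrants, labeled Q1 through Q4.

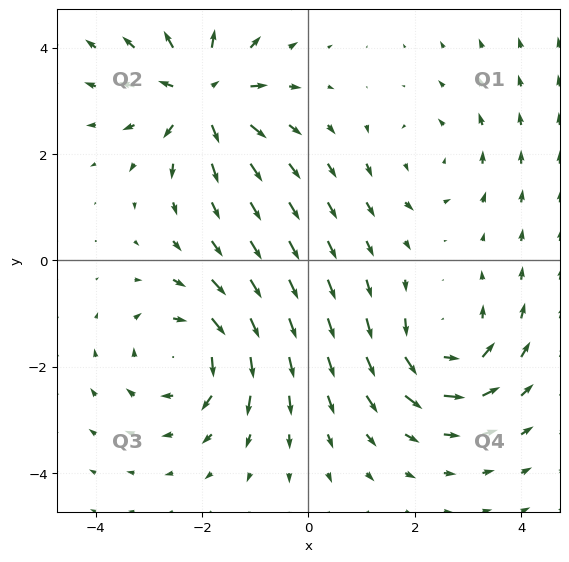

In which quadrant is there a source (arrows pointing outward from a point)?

Q2

The source sits at approximately (-2.0, 3.1), which lies in quadrant Q2. The divergence there is about +6, positive as expected for a source.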